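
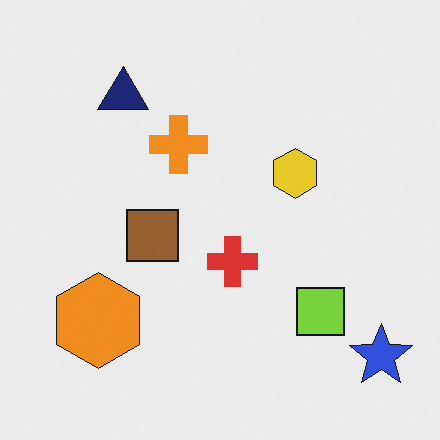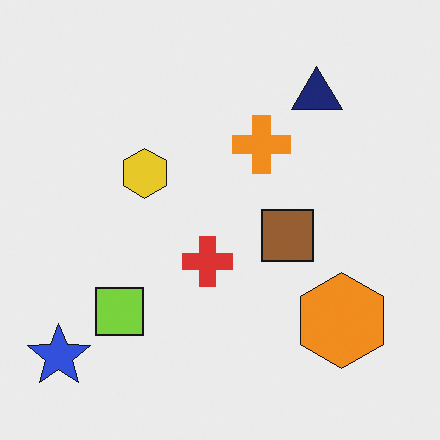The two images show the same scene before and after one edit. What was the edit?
It was flipped horizontally (left ↔ right).

The blue star is in the bottom-right of the first image and the bottom-left of the second — shapes on opposite sides of the vertical midline have swapped in a mirror flip.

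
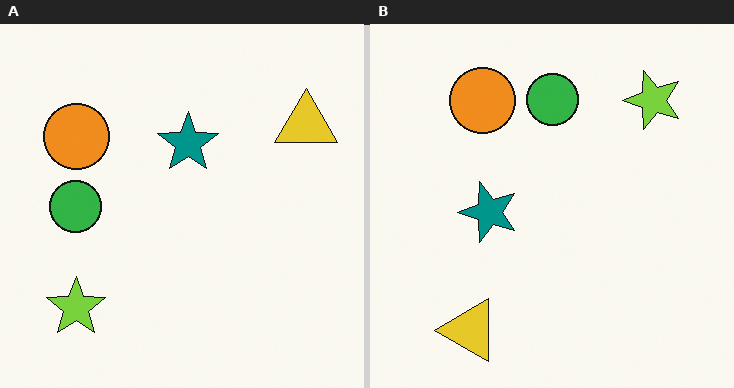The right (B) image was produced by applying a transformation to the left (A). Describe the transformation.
The right (B) image is the left (A) transposed (reflected across the top-left ↔ bottom-right diagonal).

Shapes have swapped their row and column positions — what was in the top-right is now in the bottom-left — a diagonal reflection.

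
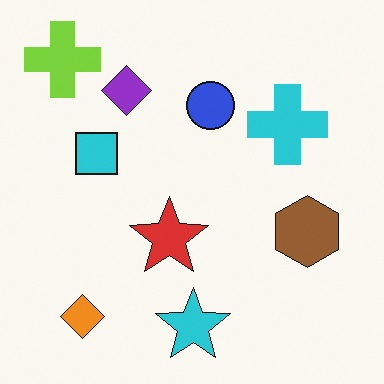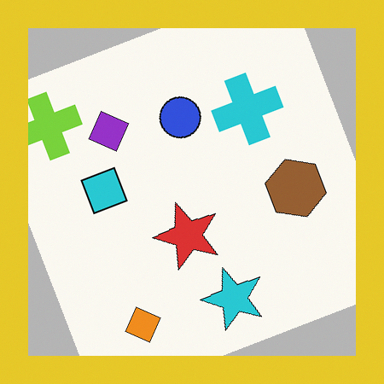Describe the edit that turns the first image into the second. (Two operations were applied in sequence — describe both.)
It was rotated counter-clockwise by a moderate amount, then framed with a yellow border.

Every shape is tilted by the same angle and the image corners show triangular fill wedges — a whole-image rotation by a non-right angle. A solid yellow frame runs around the edge of the second image, with the content slightly shrunk inside it.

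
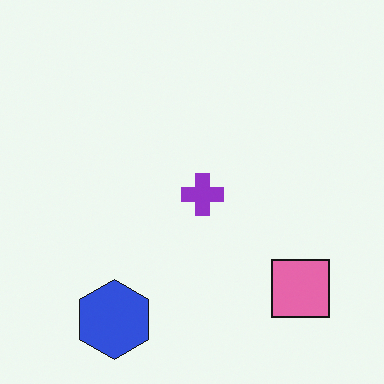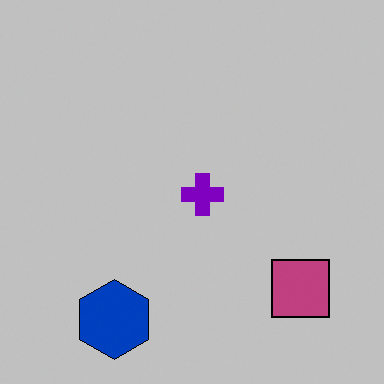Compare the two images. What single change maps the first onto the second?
It was aggressively posterized.

Each flat color has snapped to a coarser quantized level — most visibly, the near-white background has dropped to a flat grey.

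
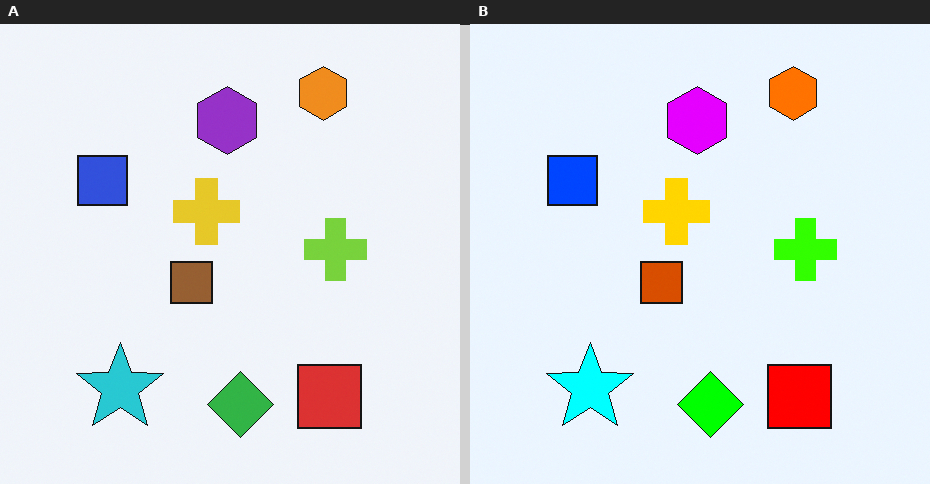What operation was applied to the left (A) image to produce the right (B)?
It was heavily oversaturated.

All colors are more vivid — a global saturation change.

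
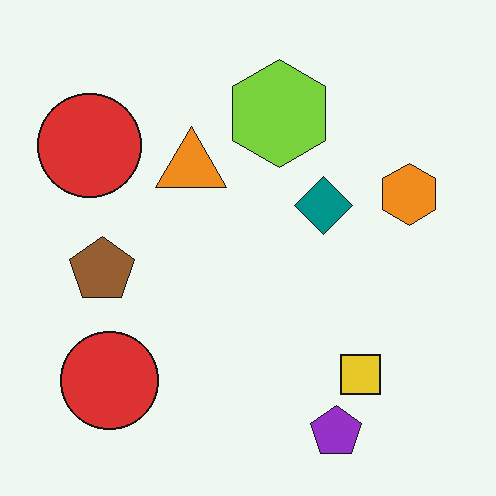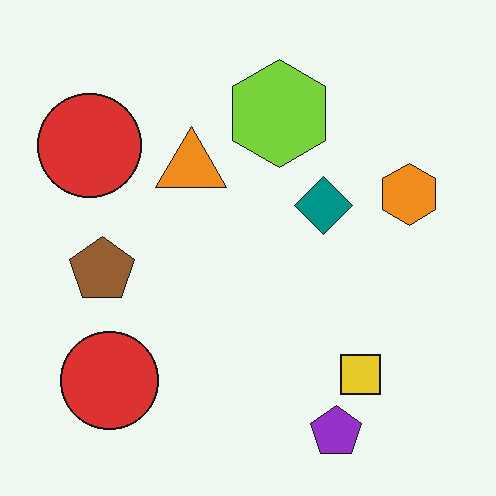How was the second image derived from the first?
The second image is the first JPEG-compressed with visible artifacts.

Blocky 8×8 compression artifacts appear around shape edges and the flat background shows ringing — characteristic JPEG degradation.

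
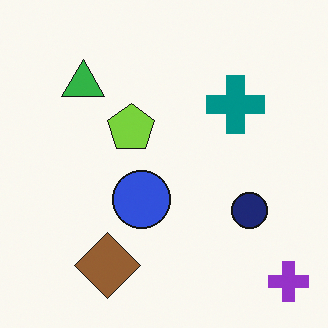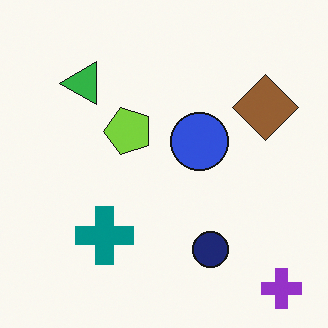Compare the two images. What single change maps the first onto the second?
The image was transposed (reflected across the top-left ↔ bottom-right diagonal).

Shapes have swapped their row and column positions — what was in the top-right is now in the bottom-left — a diagonal reflection.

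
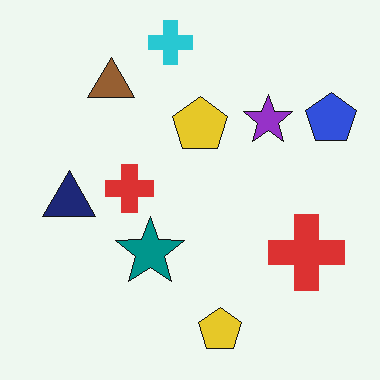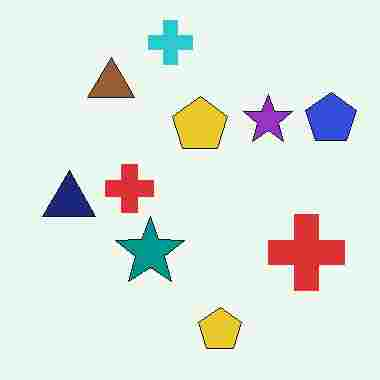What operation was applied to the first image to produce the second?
This is the original image degraded with heavy JPEG compression.

Blocky 8×8 compression artifacts appear around shape edges and the flat background shows ringing — characteristic JPEG degradation.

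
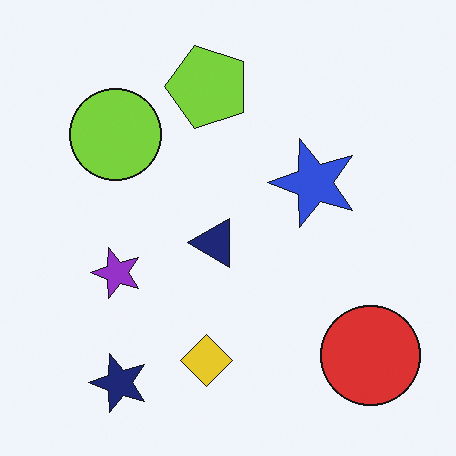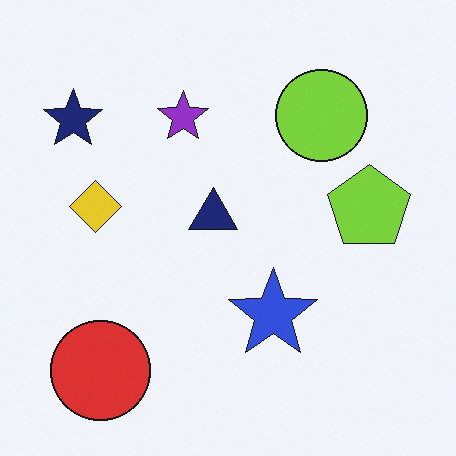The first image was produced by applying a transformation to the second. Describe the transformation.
It was rotated 90° counter-clockwise.

The red circle sits in the bottom-left of the second image and the bottom-right of the first — consistent with a whole-image 90° counter-clockwise rotation.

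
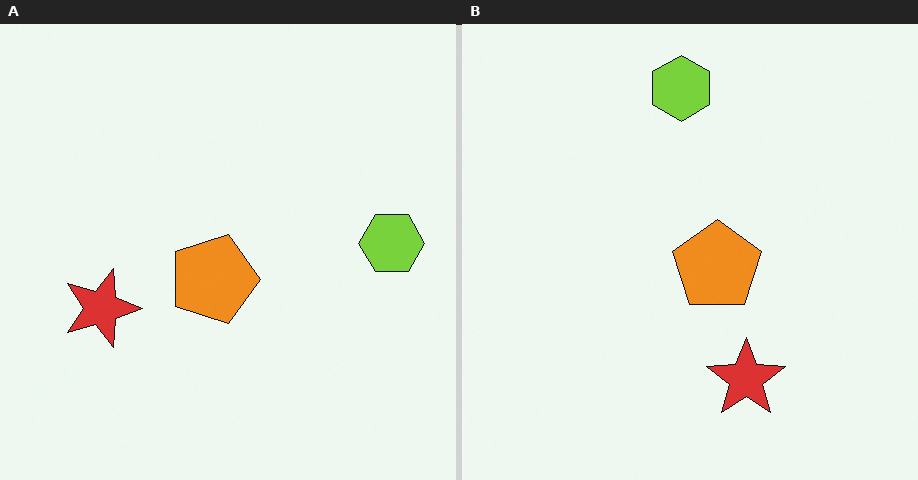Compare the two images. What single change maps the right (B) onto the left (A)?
Rotated 90° clockwise.

The lime hexagon sits in the top of the right (B) image and the right of the left (A) — consistent with a whole-image 90° clockwise rotation.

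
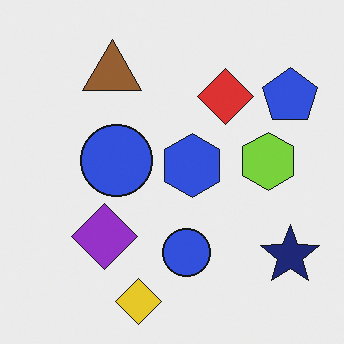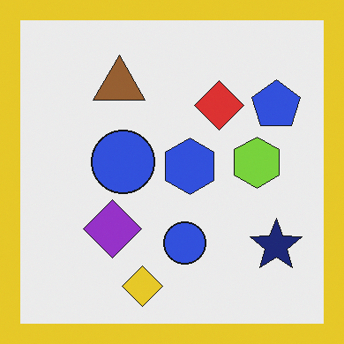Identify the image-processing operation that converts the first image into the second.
The image was framed with a yellow border.

A solid yellow frame runs around the edge of the second image, with the content slightly shrunk inside it.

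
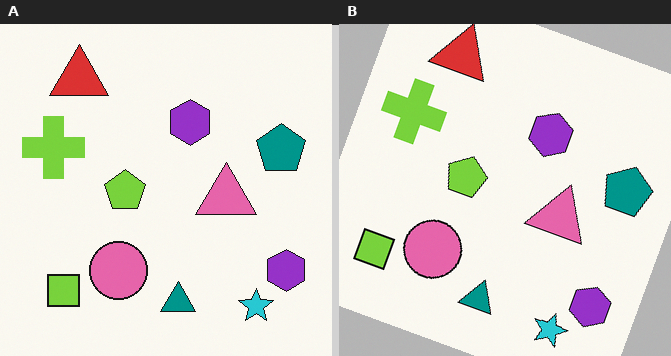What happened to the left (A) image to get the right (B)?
The image was rotated clockwise by a moderate amount.

Every shape is tilted by the same angle and the image corners show triangular fill wedges — a whole-image rotation by a non-right angle.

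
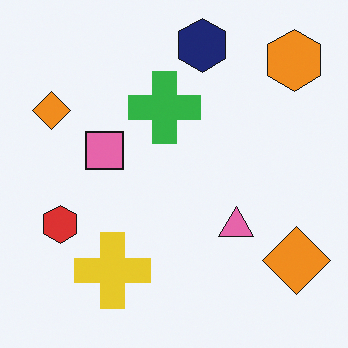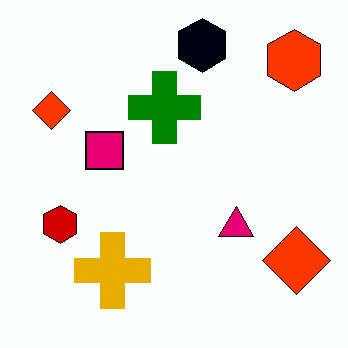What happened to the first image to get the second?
It was boosted in contrast.

Tones are pushed away from mid-grey across the whole image — a global contrast change.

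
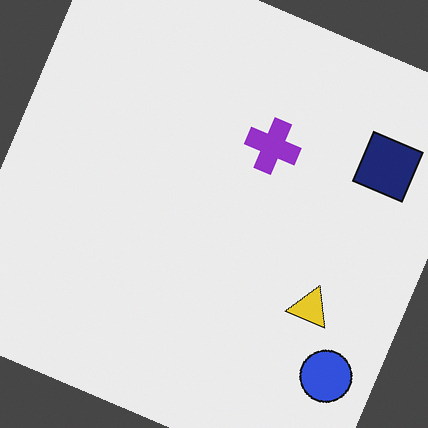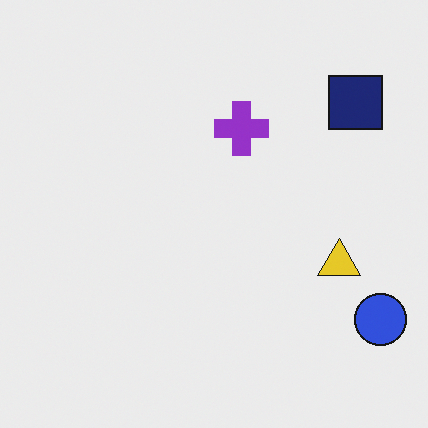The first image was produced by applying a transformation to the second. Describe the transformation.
The transformation is: rotated clockwise by a moderate amount.

Every shape is tilted by the same angle and the image corners show triangular fill wedges — a whole-image rotation by a non-right angle.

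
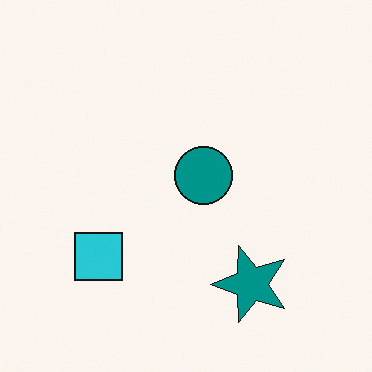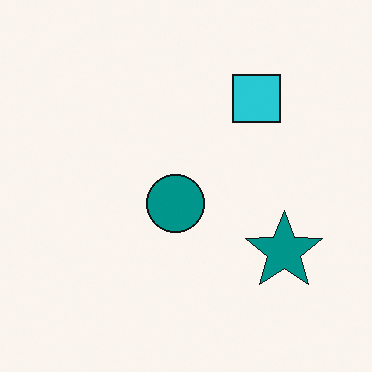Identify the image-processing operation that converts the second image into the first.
Transposed (reflected across the top-left ↔ bottom-right diagonal).

Shapes have swapped their row and column positions — what was in the top-right is now in the bottom-left — a diagonal reflection.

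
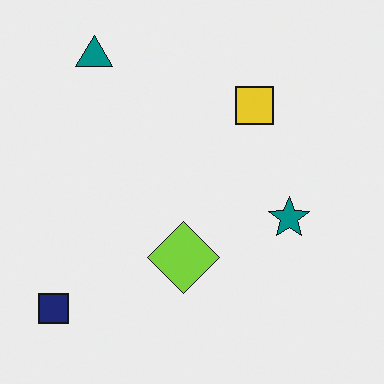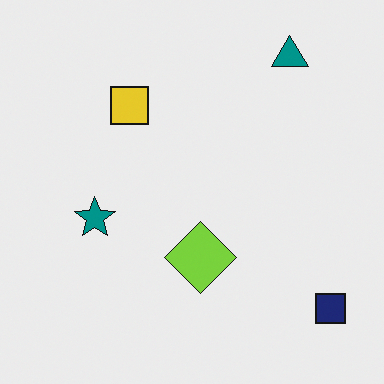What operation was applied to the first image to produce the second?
The second image is the first flipped horizontally (left ↔ right).

The navy square is in the bottom-left of the first image and the bottom-right of the second — shapes on opposite sides of the vertical midline have swapped in a mirror flip.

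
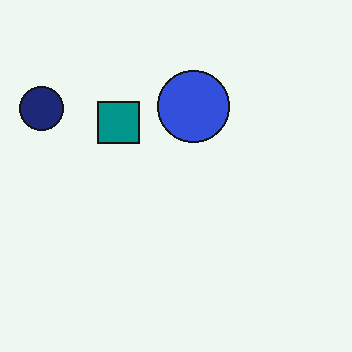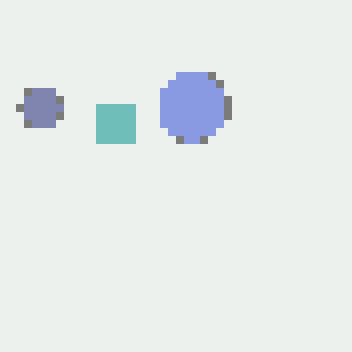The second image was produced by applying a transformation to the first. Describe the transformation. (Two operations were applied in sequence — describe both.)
This is the original image given much lower contrast, then moderately pixelated.

Tones are pushed toward mid-grey across the whole image — a global contrast change. Shapes are reduced to large square blocks; fine edges and outlines are lost — a downscale-then-upscale (mosaic) effect.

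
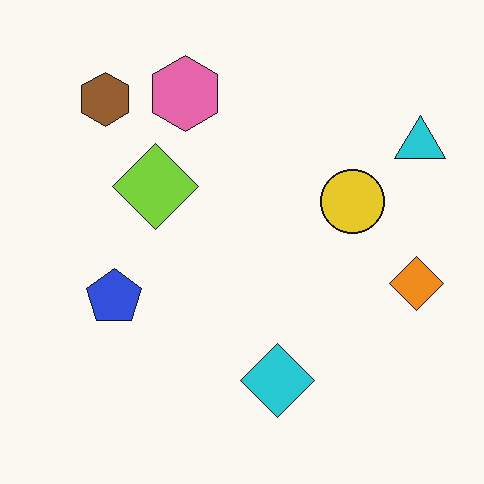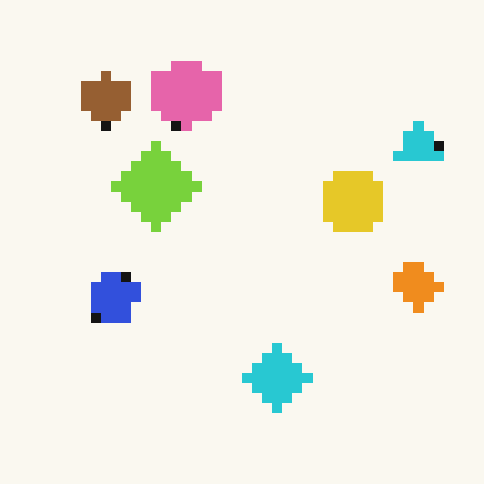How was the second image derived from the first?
It was coarsely pixelated.

Shapes are reduced to large square blocks; fine edges and outlines are lost — a downscale-then-upscale (mosaic) effect.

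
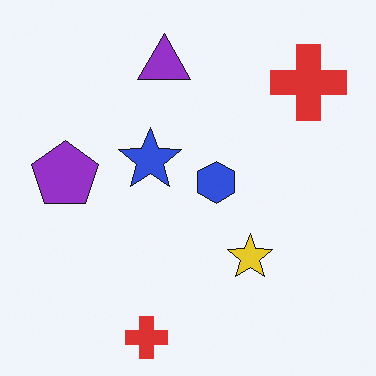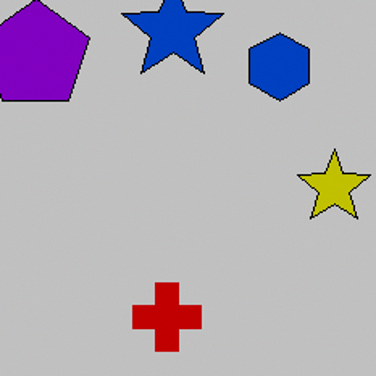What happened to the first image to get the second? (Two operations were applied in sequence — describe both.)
Heavily posterized to just a handful of flat colors, then cropped to a modestly smaller region and rescaled.

Each flat color has snapped to a coarser quantized level — most visibly, the near-white background has dropped to a flat grey. The visible shapes are larger and the field of view is narrower; shapes near the original edges may be partly or wholly outside the frame — a crop-and-rescale.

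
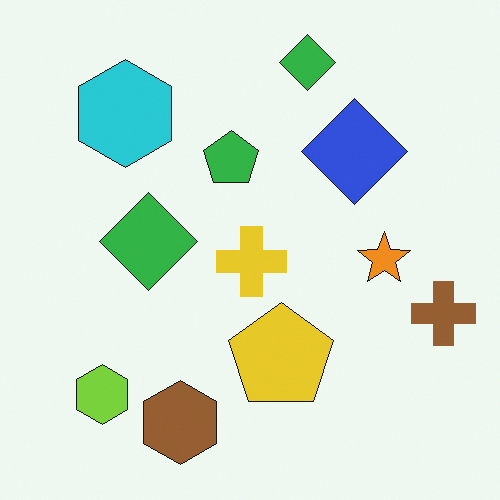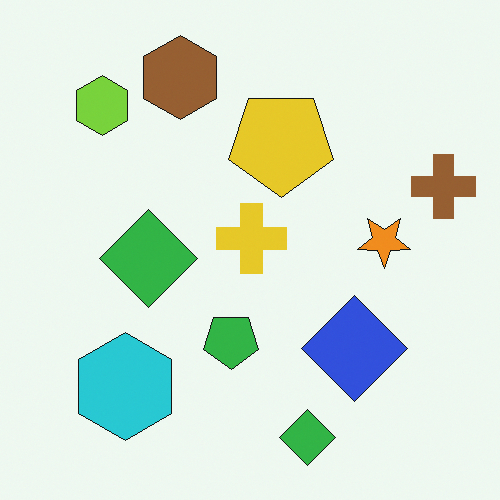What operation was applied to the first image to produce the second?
The image was flipped vertically (top ↔ bottom).

The brown hexagon is in the bottom of the first image and the top of the second — shapes on opposite sides of the horizontal midline have swapped in a mirror flip.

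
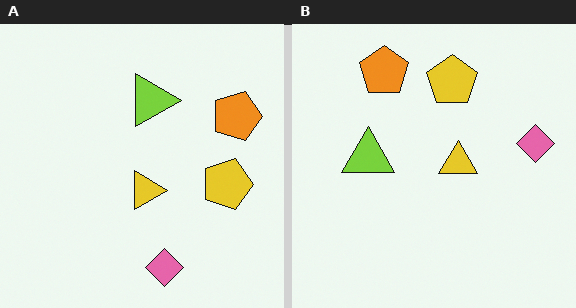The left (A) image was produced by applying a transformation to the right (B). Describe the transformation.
Rotated 90° clockwise.

The orange pentagon sits in the top-left of the right (B) image and the top-right of the left (A) — consistent with a whole-image 90° clockwise rotation.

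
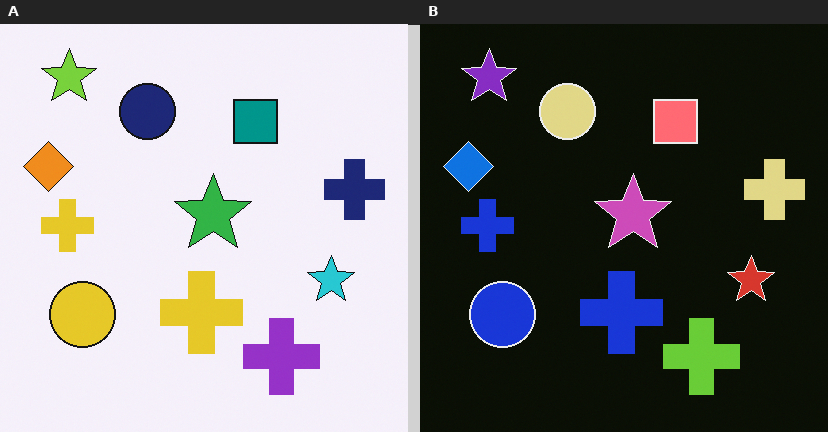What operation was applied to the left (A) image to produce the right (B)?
It was color-inverted (negative).

The light background has become dark and every shape's color is its complement — a photographic negative.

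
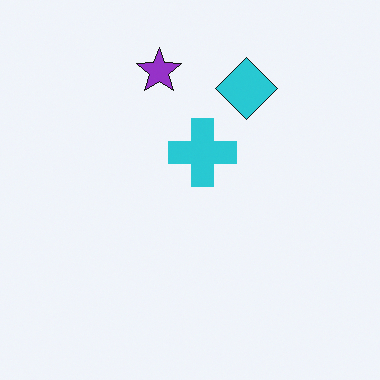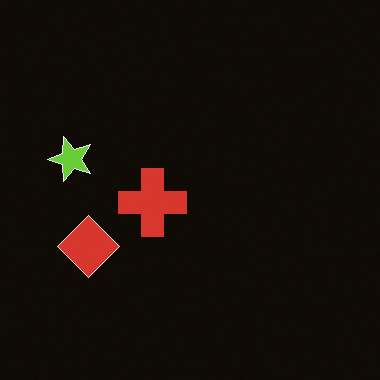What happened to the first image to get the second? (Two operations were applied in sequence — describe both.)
The transformation is: transposed (reflected across the top-left ↔ bottom-right diagonal), then color-inverted (negative).

Shapes have swapped their row and column positions — what was in the top-right is now in the bottom-left — a diagonal reflection. The light background has become dark and every shape's color is its complement — a photographic negative.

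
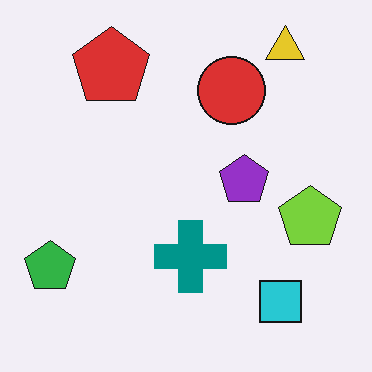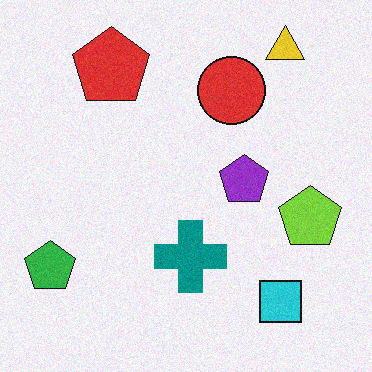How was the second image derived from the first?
The image was degraded with subtle gaussian noise.

Random speckle covers the whole image, including the flat background.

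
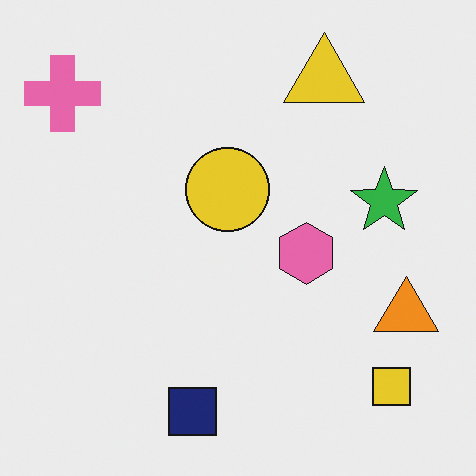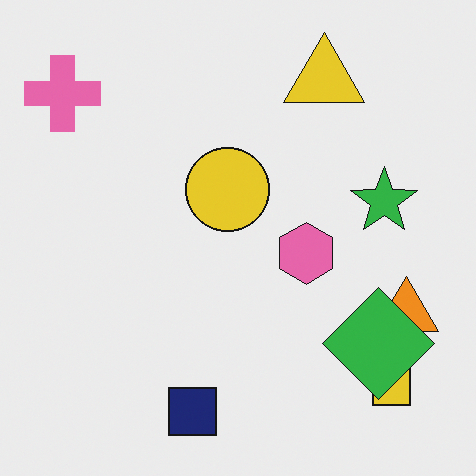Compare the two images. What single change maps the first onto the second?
This is the original image overlaid with an additional green diamond.

A green diamond appears in the second image that is absent from the first.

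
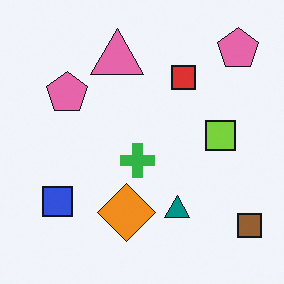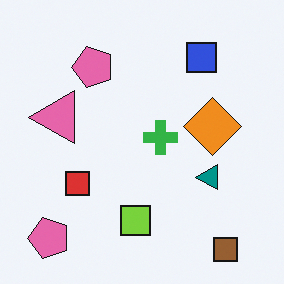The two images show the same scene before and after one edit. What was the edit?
The second image is the first transposed (reflected across the top-left ↔ bottom-right diagonal).

Shapes have swapped their row and column positions — what was in the top-right is now in the bottom-left — a diagonal reflection.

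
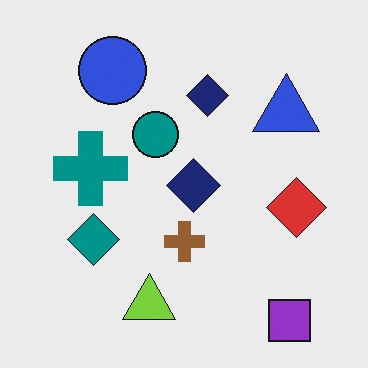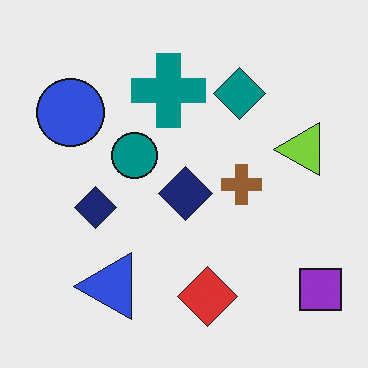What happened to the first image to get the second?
The image was transposed (reflected across the top-left ↔ bottom-right diagonal).

Shapes have swapped their row and column positions — what was in the top-right is now in the bottom-left — a diagonal reflection.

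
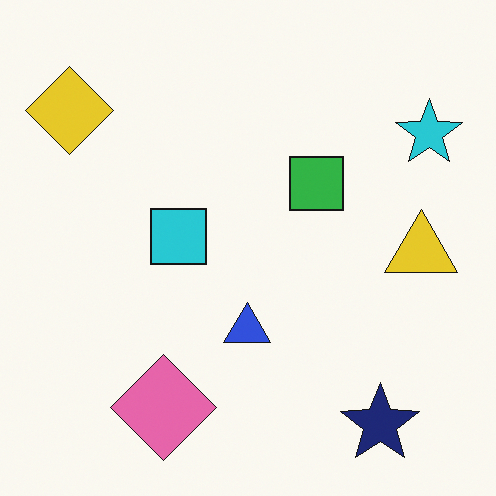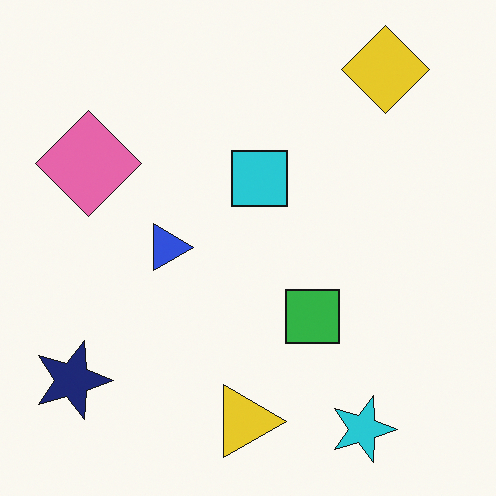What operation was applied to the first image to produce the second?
It was rotated 90° clockwise.

The yellow diamond sits in the top-left of the first image and the top-right of the second — consistent with a whole-image 90° clockwise rotation.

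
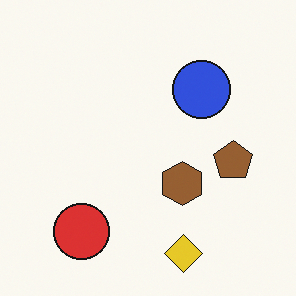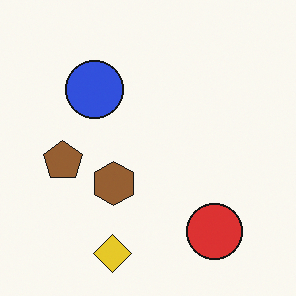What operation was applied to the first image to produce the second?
This is the original image flipped horizontally (left ↔ right).

The brown pentagon is in the right of the first image and the left of the second — shapes on opposite sides of the vertical midline have swapped in a mirror flip.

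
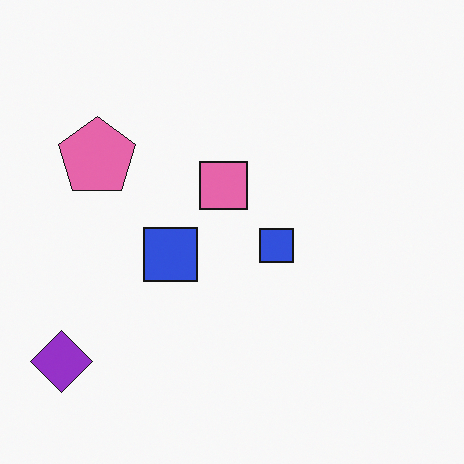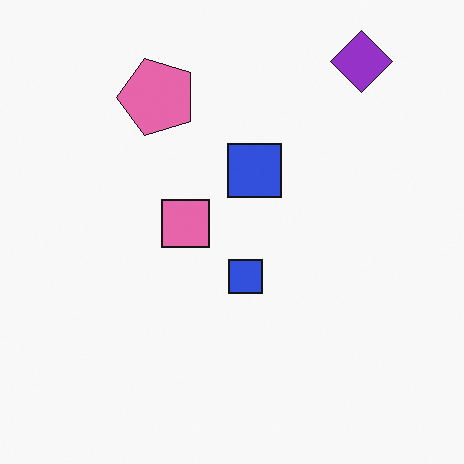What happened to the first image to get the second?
The transformation is: transposed (reflected across the top-left ↔ bottom-right diagonal).

Shapes have swapped their row and column positions — what was in the top-right is now in the bottom-left — a diagonal reflection.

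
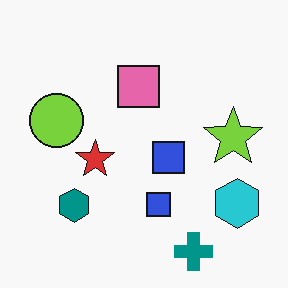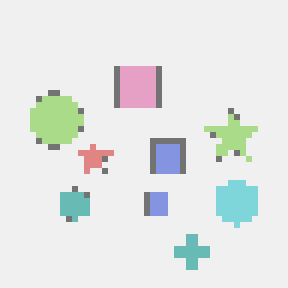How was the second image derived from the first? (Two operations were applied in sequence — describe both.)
It was washed out (contrast reduced), then pixelated into visible square blocks.

Tones are pushed toward mid-grey across the whole image — a global contrast change. Shapes are reduced to large square blocks; fine edges and outlines are lost — a downscale-then-upscale (mosaic) effect.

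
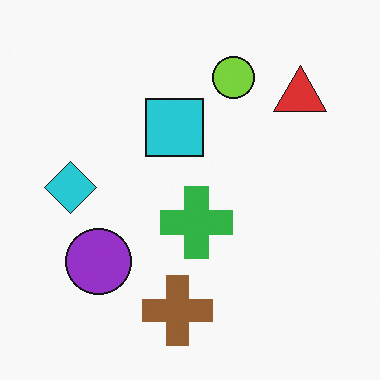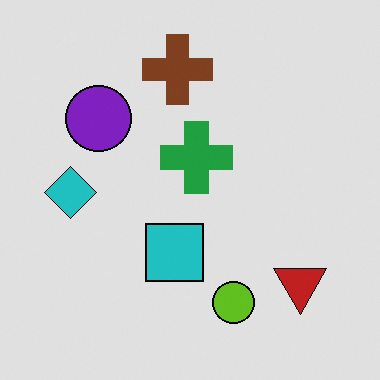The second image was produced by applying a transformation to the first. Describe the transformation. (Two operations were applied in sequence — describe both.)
The second image is the first flipped vertically (top ↔ bottom), then posterized to a reduced palette.

The brown cross is in the bottom of the first image and the top of the second — shapes on opposite sides of the horizontal midline have swapped in a mirror flip. Each flat color has snapped to a coarser quantized level — most visibly, the near-white background has dropped to a flat grey.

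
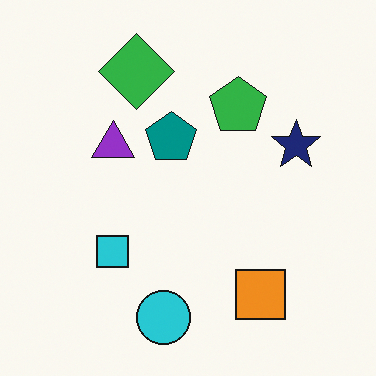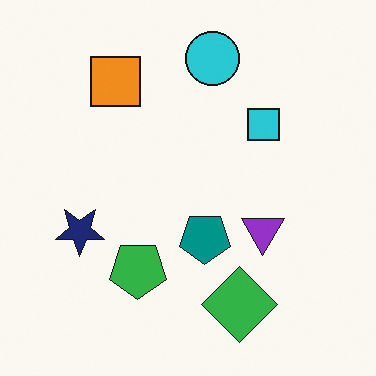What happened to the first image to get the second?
Rotated 180°.

The cyan circle sits in the bottom of the first image and the top of the second — consistent with a whole-image 180° rotation.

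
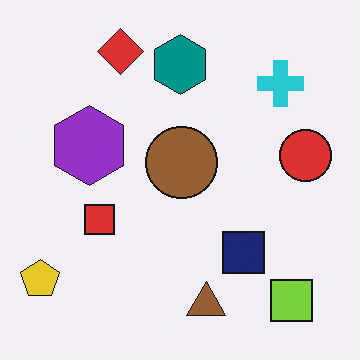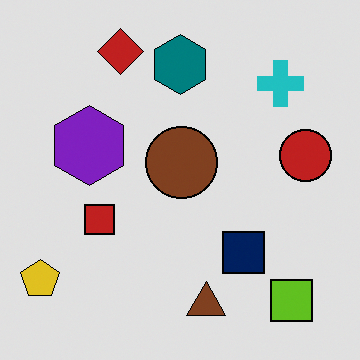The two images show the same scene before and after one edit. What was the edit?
It was moderately posterized.

Each flat color has snapped to a coarser quantized level — most visibly, the near-white background has dropped to a flat grey.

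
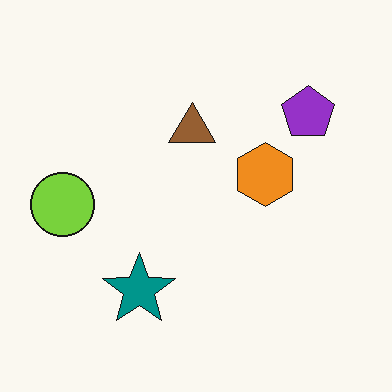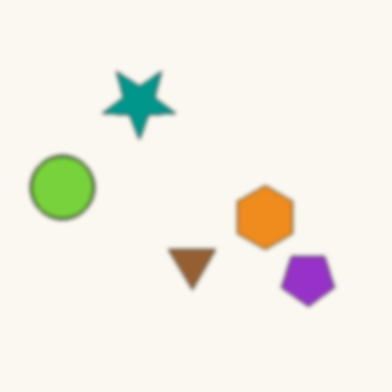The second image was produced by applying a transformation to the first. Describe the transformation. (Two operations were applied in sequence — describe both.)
It was given a subtle gaussian blur, then flipped vertically (top ↔ bottom).

Shape edges and outlines are uniformly softened across the whole image. The teal star is in the bottom of the first image and the top of the second — shapes on opposite sides of the horizontal midline have swapped in a mirror flip.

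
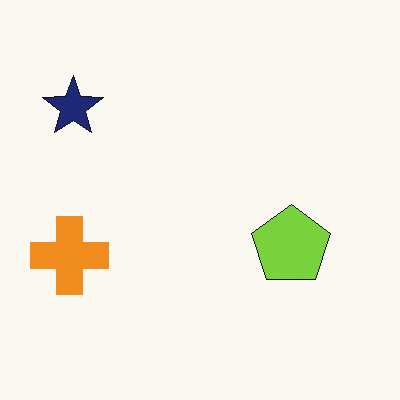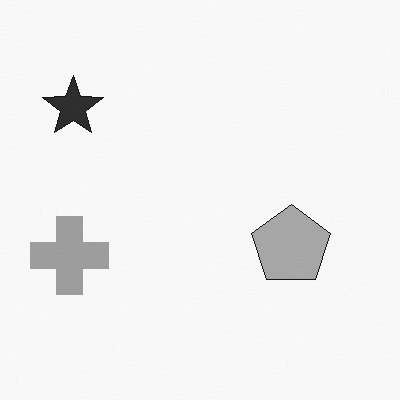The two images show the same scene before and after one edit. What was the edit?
The transformation is: converted to grayscale.

All color is removed — every shape is now a shade of grey.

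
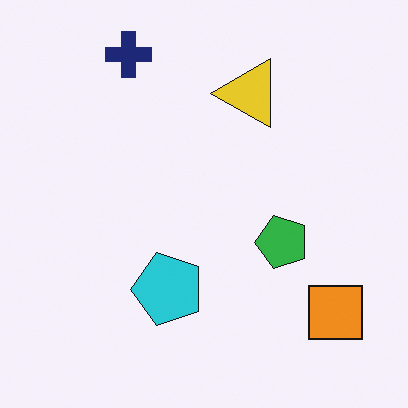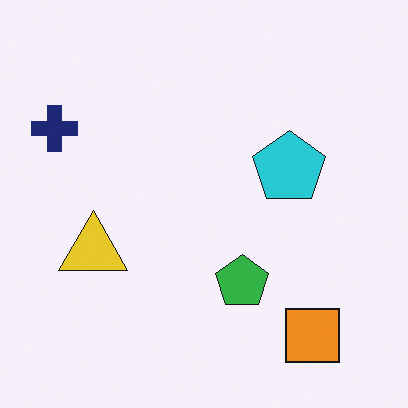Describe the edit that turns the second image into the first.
Transposed (reflected across the top-left ↔ bottom-right diagonal).

Shapes have swapped their row and column positions — what was in the top-right is now in the bottom-left — a diagonal reflection.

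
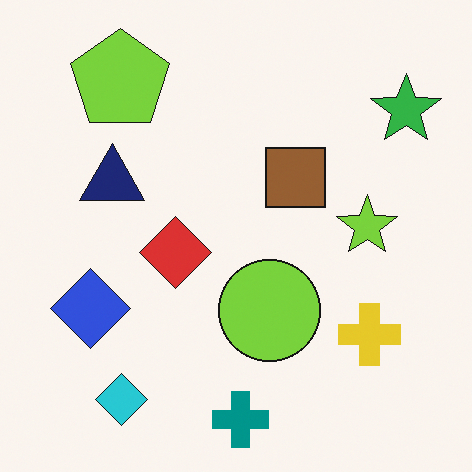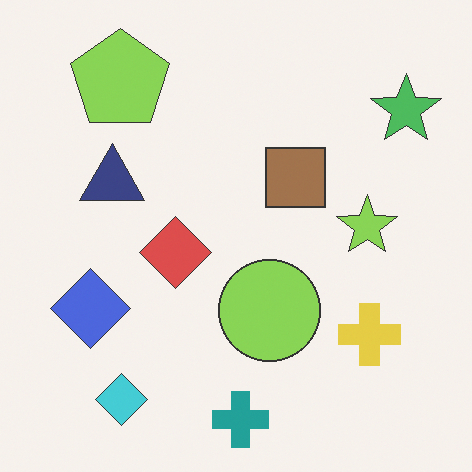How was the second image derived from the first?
Given slightly reduced contrast.

Tones are pushed toward mid-grey across the whole image — a global contrast change.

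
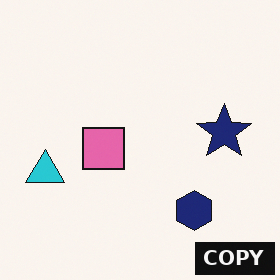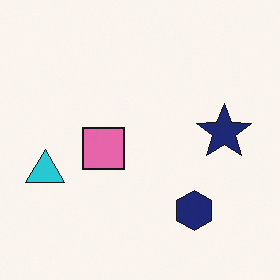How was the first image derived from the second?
This is the original image watermarked with the text "COPY" in the lower-right corner.

A dark label reading "COPY" appears in the lower-right corner.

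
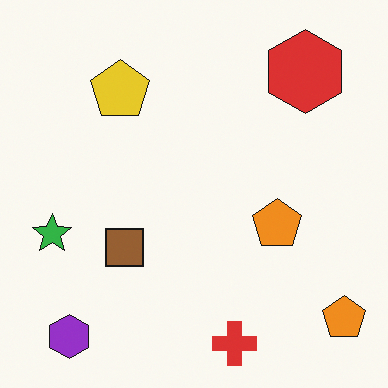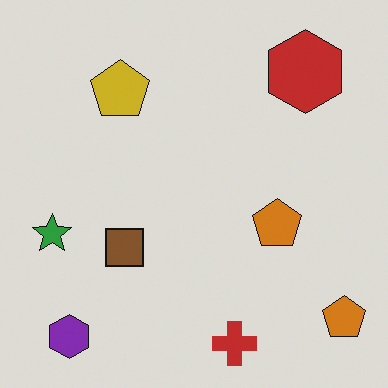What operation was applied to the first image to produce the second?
Slightly darkened.

Every pixel — background and shapes alike — is uniformly darkened.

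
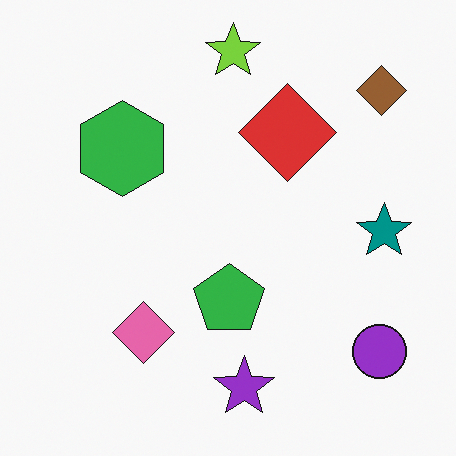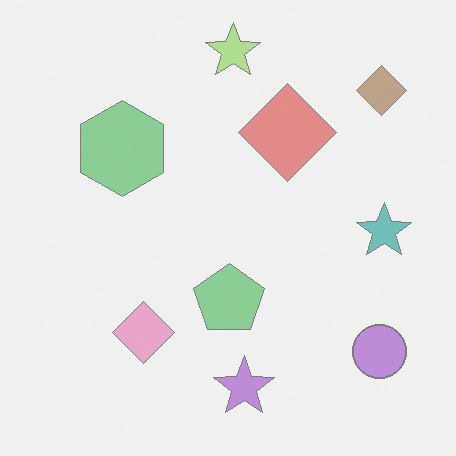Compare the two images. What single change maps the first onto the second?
The second image is the first washed out (contrast reduced).

Tones are pushed toward mid-grey across the whole image — a global contrast change.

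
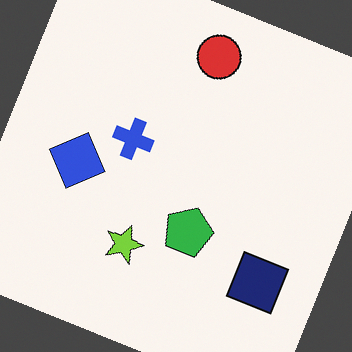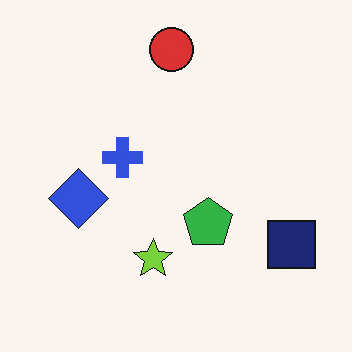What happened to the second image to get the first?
This is the original image rotated clockwise by a moderate amount.

Every shape is tilted by the same angle and the image corners show triangular fill wedges — a whole-image rotation by a non-right angle.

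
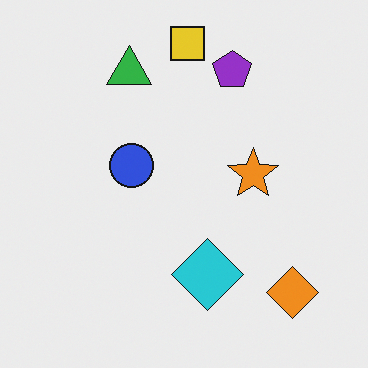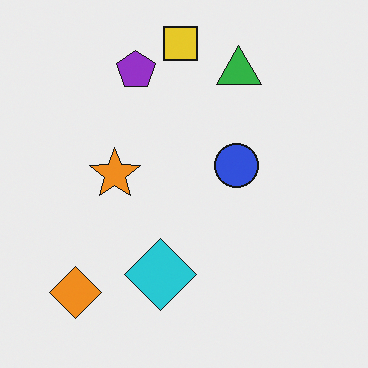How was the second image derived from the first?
The transformation is: flipped horizontally (left ↔ right).

The orange diamond is in the bottom-right of the first image and the bottom-left of the second — shapes on opposite sides of the vertical midline have swapped in a mirror flip.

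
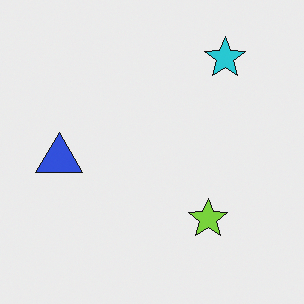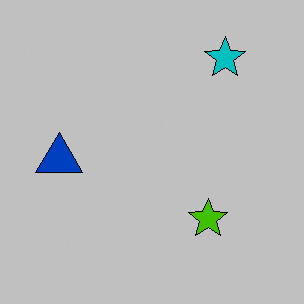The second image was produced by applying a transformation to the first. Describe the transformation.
The transformation is: aggressively posterized.

Each flat color has snapped to a coarser quantized level — most visibly, the near-white background has dropped to a flat grey.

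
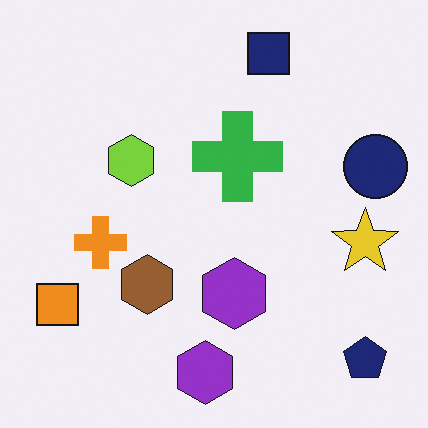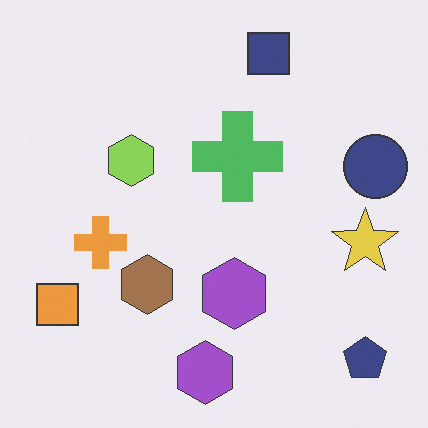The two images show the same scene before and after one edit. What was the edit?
It was given slightly reduced contrast.

Tones are pushed toward mid-grey across the whole image — a global contrast change.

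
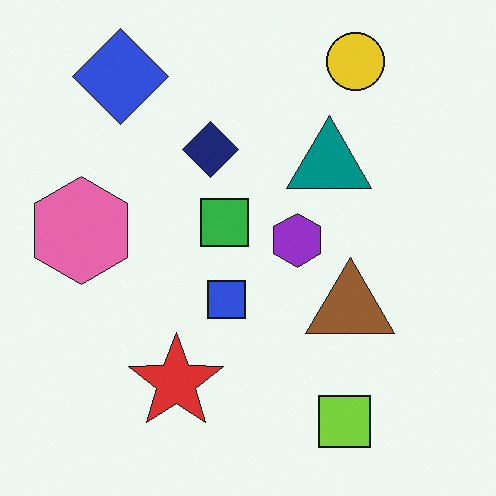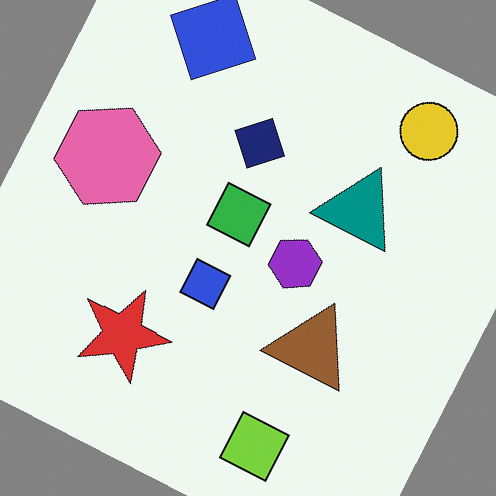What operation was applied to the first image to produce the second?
Rotated clockwise by a moderate amount.

Every shape is tilted by the same angle and the image corners show triangular fill wedges — a whole-image rotation by a non-right angle.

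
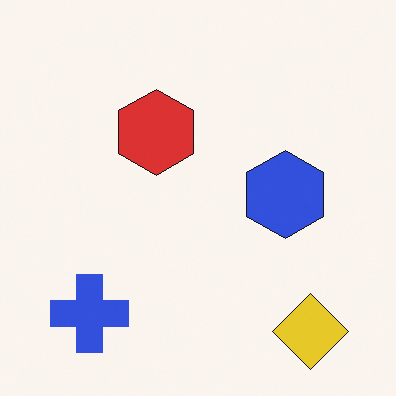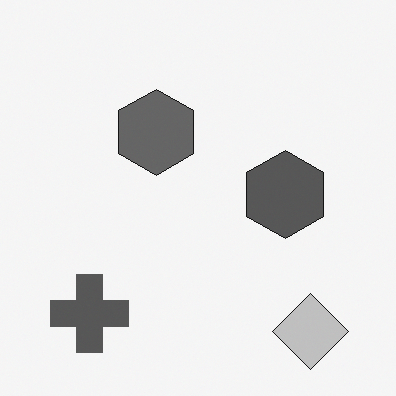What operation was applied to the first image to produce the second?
The second image is the first converted to grayscale.

All color is removed — every shape is now a shade of grey.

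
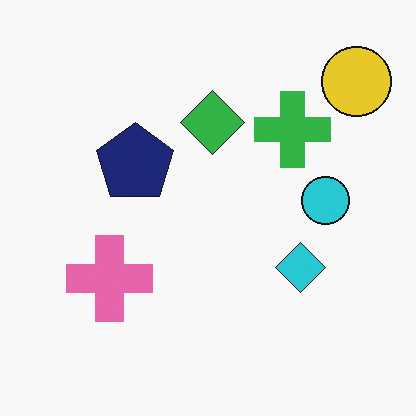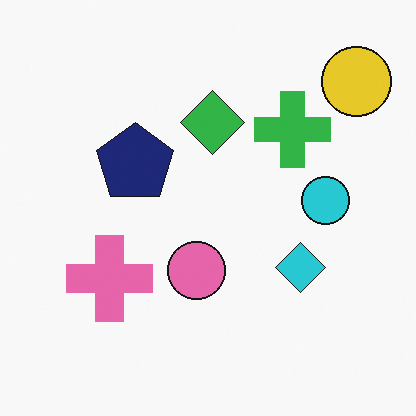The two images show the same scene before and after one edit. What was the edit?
It was overlaid with an additional pink circle.

A pink circle appears in the second image that is absent from the first.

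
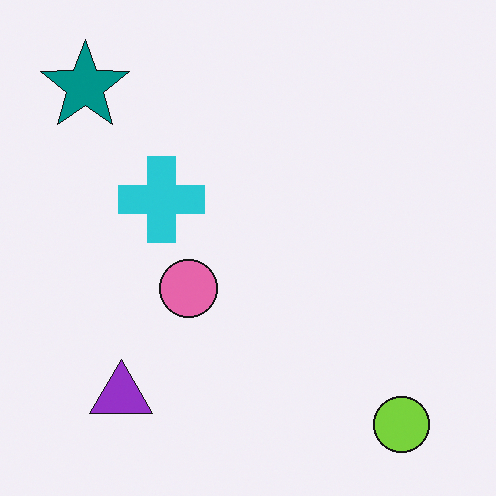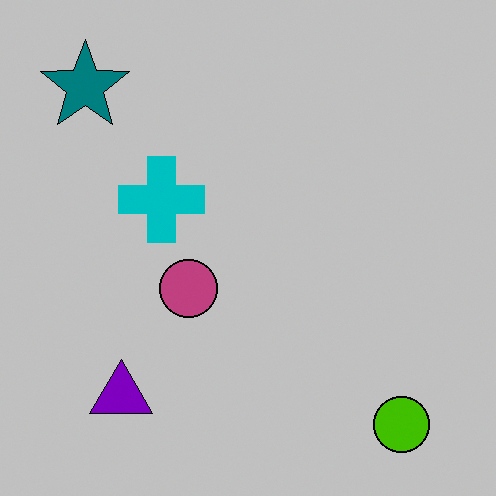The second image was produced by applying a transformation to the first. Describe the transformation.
The transformation is: heavily posterized to just a handful of flat colors.

Each flat color has snapped to a coarser quantized level — most visibly, the near-white background has dropped to a flat grey.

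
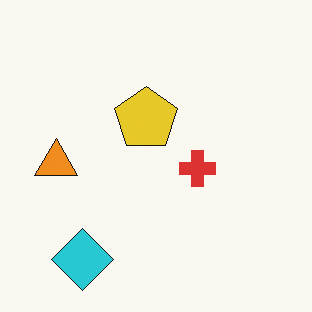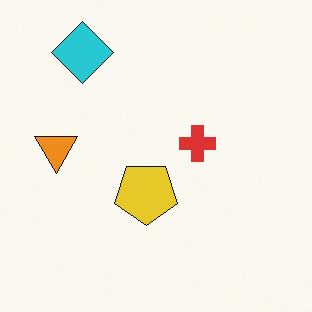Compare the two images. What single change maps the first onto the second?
The second image is the first flipped vertically (top ↔ bottom).

The cyan diamond is in the bottom-left of the first image and the top-left of the second — shapes on opposite sides of the horizontal midline have swapped in a mirror flip.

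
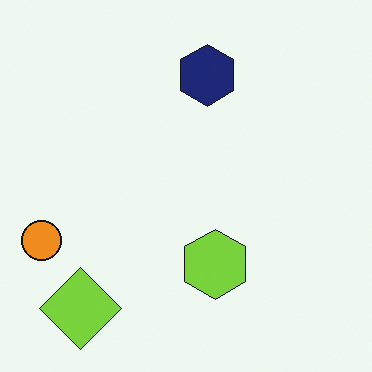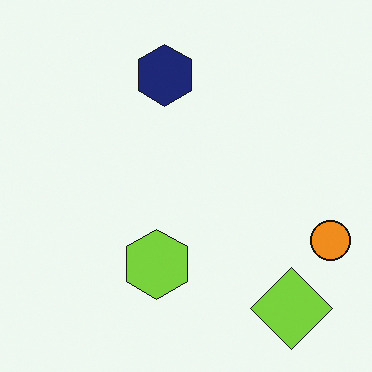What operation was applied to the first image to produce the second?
The image was flipped horizontally (left ↔ right).

The orange circle is in the left of the first image and the right of the second — shapes on opposite sides of the vertical midline have swapped in a mirror flip.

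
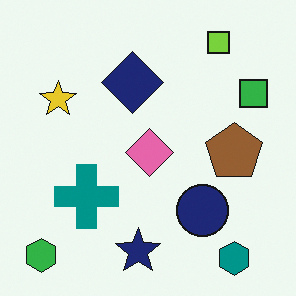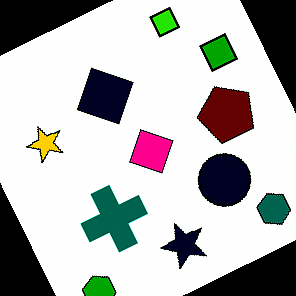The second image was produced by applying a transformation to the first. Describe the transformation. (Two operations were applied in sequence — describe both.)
This is the original image rotated counter-clockwise by a clearly visible amount, then given much higher contrast.

Every shape is tilted by the same angle and the image corners show triangular fill wedges — a whole-image rotation by a non-right angle. Tones are pushed away from mid-grey across the whole image — a global contrast change.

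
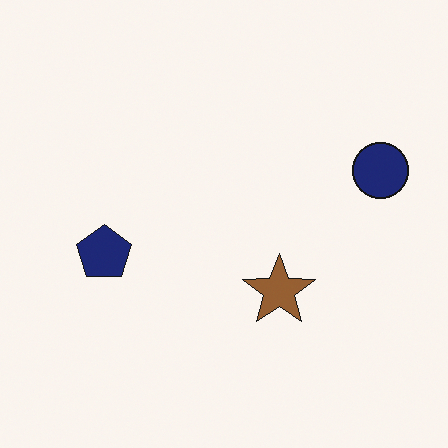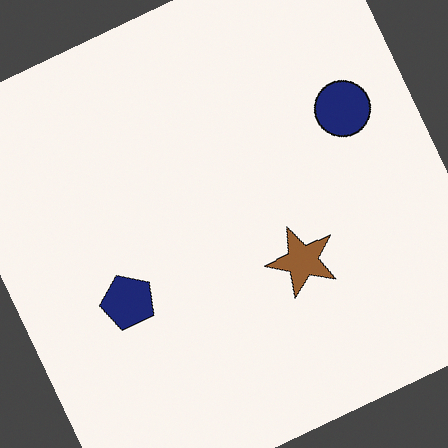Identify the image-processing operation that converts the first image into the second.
It was rotated counter-clockwise by a moderate amount.

Every shape is tilted by the same angle and the image corners show triangular fill wedges — a whole-image rotation by a non-right angle.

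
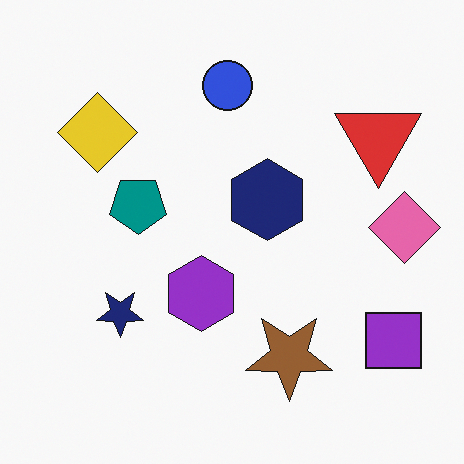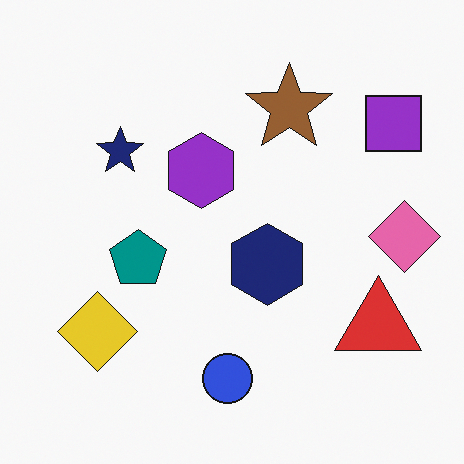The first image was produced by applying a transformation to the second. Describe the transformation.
Flipped vertically (top ↔ bottom).

The blue circle is in the bottom of the second image and the top of the first — shapes on opposite sides of the horizontal midline have swapped in a mirror flip.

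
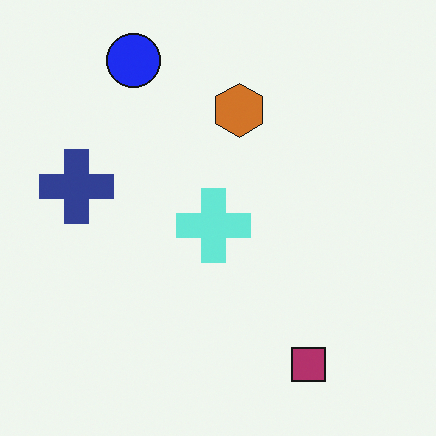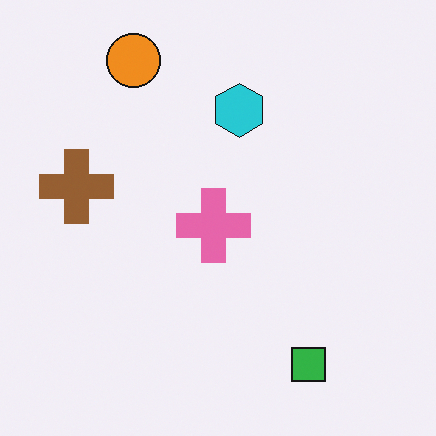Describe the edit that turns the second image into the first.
The first image is the second hue-shifted through roughly half the color wheel.

Every shape's color has rotated by the same amount around the hue wheel — a uniform hue shift.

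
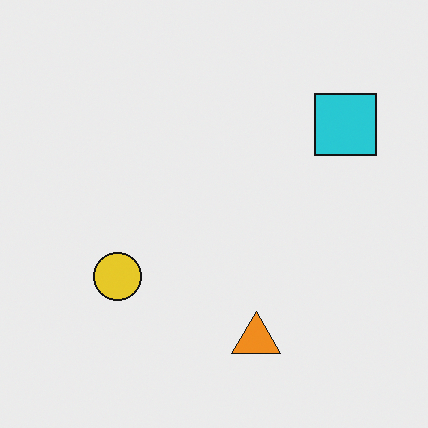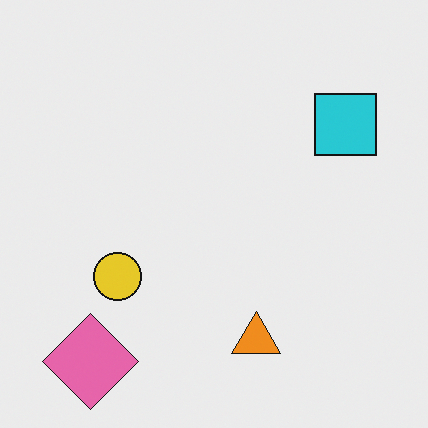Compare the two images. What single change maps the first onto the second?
Overlaid with an additional pink diamond.

A pink diamond appears in the second image that is absent from the first.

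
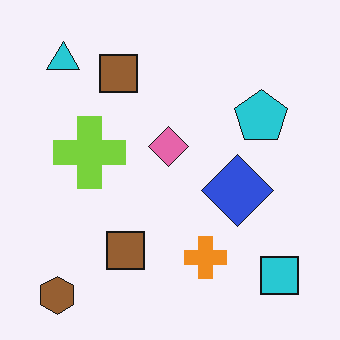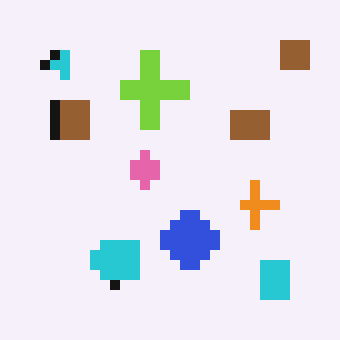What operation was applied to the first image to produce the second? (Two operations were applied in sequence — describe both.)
The transformation is: transposed (reflected across the top-left ↔ bottom-right diagonal), then coarsely pixelated.

Shapes have swapped their row and column positions — what was in the top-right is now in the bottom-left — a diagonal reflection. Shapes are reduced to large square blocks; fine edges and outlines are lost — a downscale-then-upscale (mosaic) effect.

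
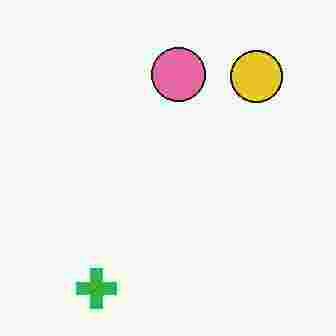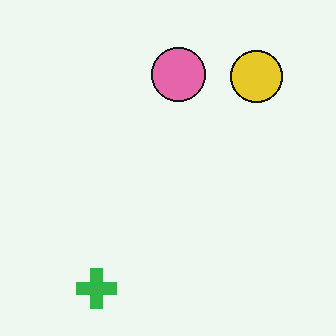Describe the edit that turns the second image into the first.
The transformation is: degraded with heavy JPEG compression.

Blocky 8×8 compression artifacts appear around shape edges and the flat background shows ringing — characteristic JPEG degradation.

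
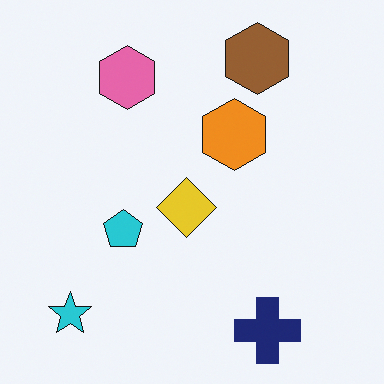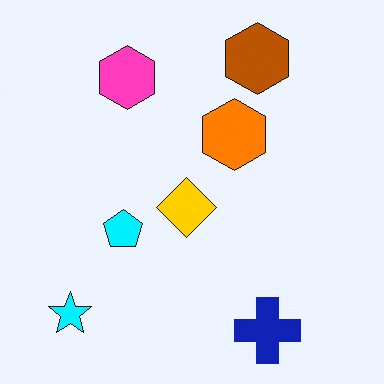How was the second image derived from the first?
The image was heavily oversaturated.

All colors are more vivid — a global saturation change.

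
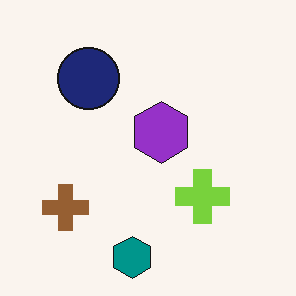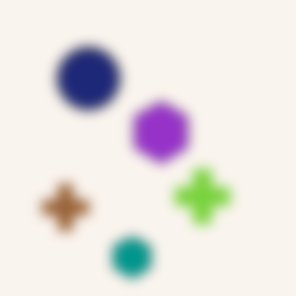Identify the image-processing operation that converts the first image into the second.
This is the original image heavily blurred.

Shape edges and outlines are uniformly softened across the whole image.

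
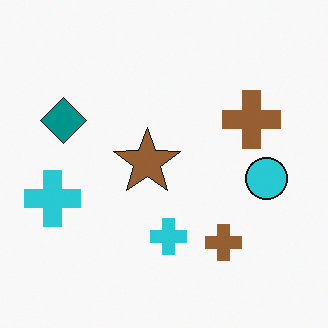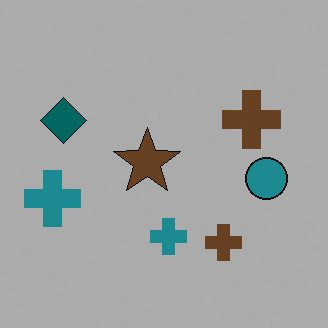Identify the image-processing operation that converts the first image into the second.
The second image is the first noticeably darkened.

Every pixel — background and shapes alike — is uniformly darkened.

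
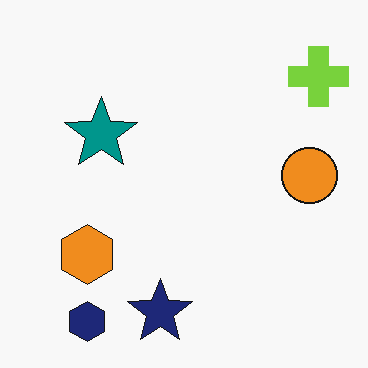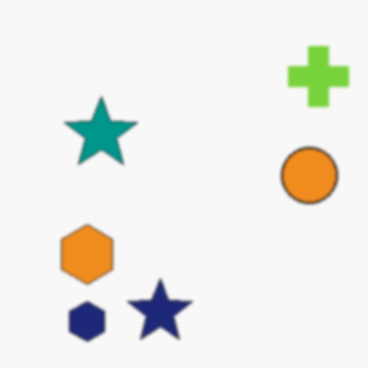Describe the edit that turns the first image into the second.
Slightly softened.

Shape edges and outlines are uniformly softened across the whole image.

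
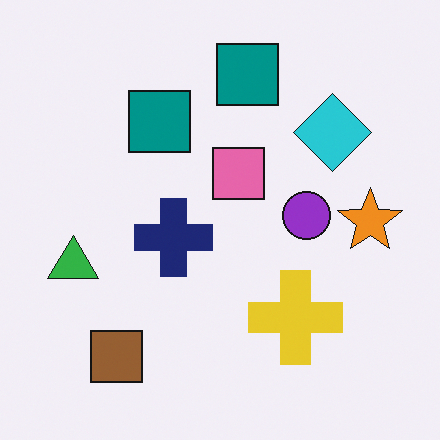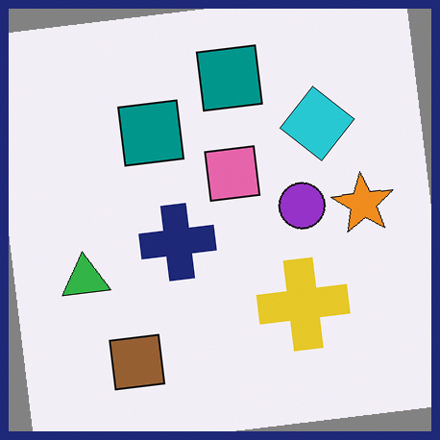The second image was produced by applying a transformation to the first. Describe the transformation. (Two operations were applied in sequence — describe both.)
It was rotated counter-clockwise by a small amount, then framed with a navy border.

Every shape is tilted by the same angle and the image corners show triangular fill wedges — a whole-image rotation by a non-right angle. A solid navy frame runs around the edge of the second image, with the content slightly shrunk inside it.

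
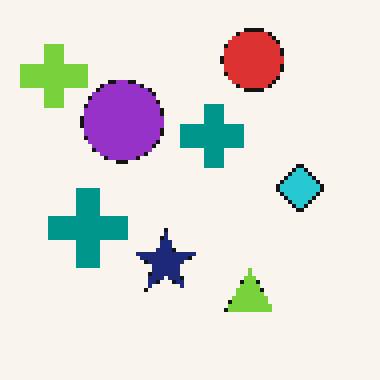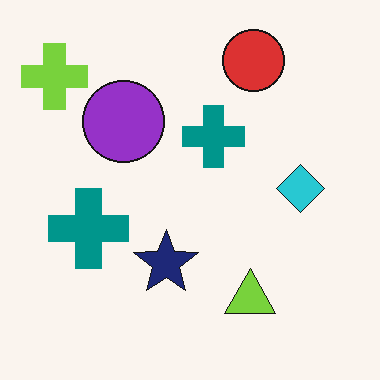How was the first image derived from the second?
The transformation is: lightly pixelated (a mild mosaic effect).

Shapes are reduced to large square blocks; fine edges and outlines are lost — a downscale-then-upscale (mosaic) effect.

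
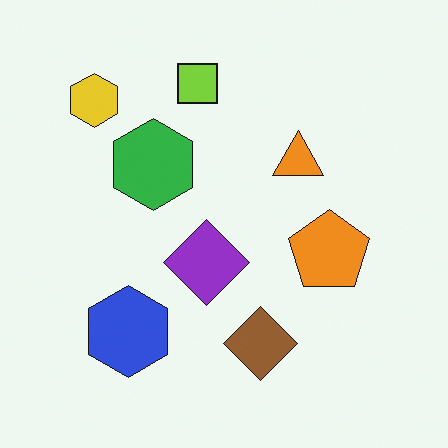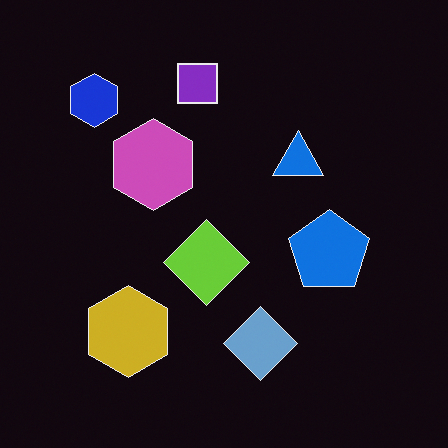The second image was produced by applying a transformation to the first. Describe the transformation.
The image was color-inverted (negative).

The light background has become dark and every shape's color is its complement — a photographic negative.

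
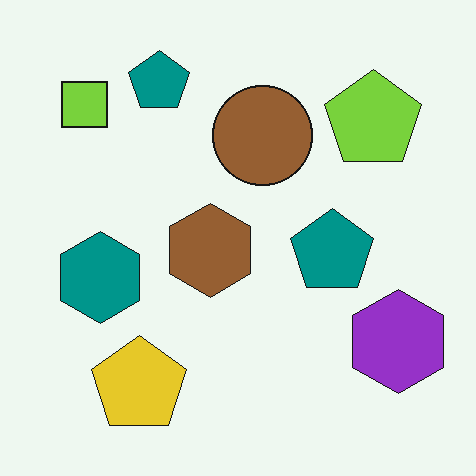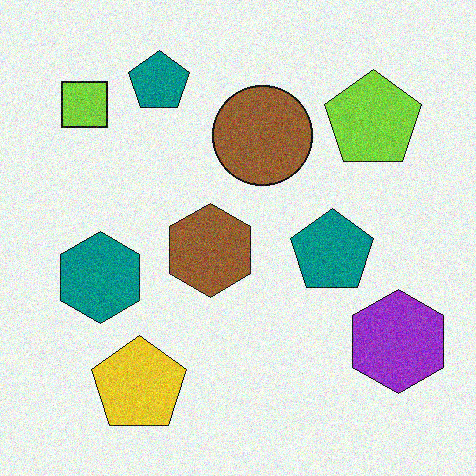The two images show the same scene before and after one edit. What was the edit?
The image was degraded with moderate additive noise.

Random speckle covers the whole image, including the flat background.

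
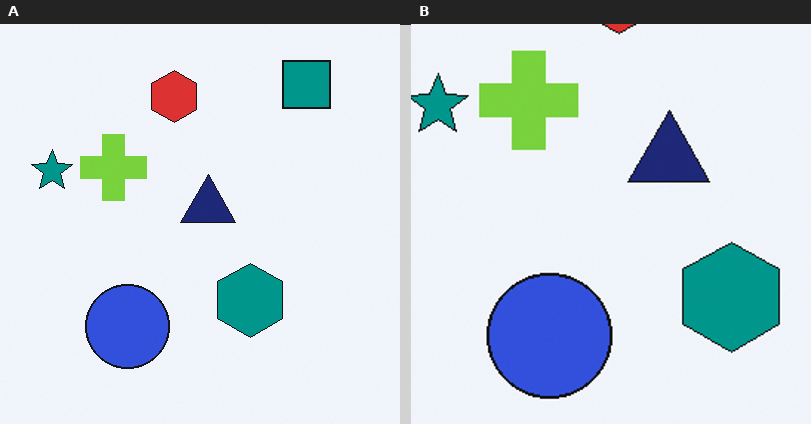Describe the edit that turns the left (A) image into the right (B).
The right (B) image is the left (A) cropped slightly and scaled back up.

The visible shapes are larger and the field of view is narrower; shapes near the original edges may be partly or wholly outside the frame — a crop-and-rescale.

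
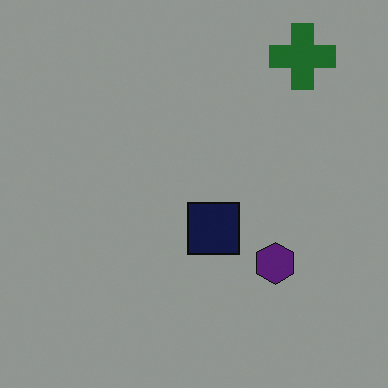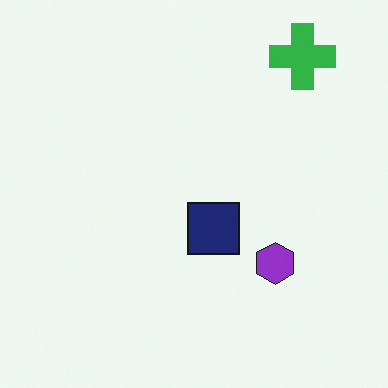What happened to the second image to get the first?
It was darkened a lot.

Every pixel — background and shapes alike — is uniformly darkened.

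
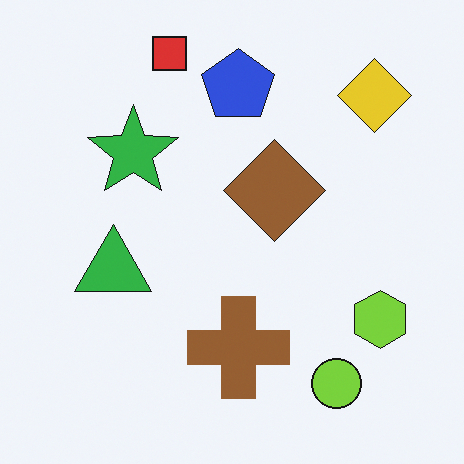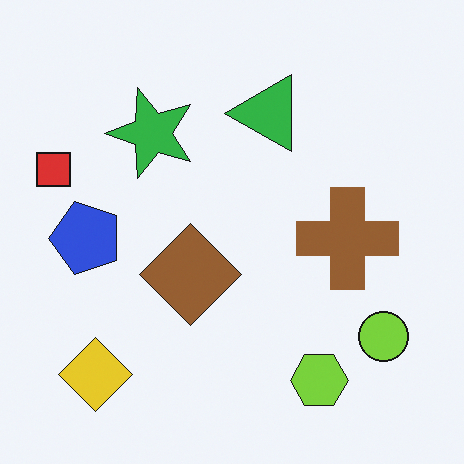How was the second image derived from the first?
Transposed (reflected across the top-left ↔ bottom-right diagonal).

Shapes have swapped their row and column positions — what was in the top-right is now in the bottom-left — a diagonal reflection.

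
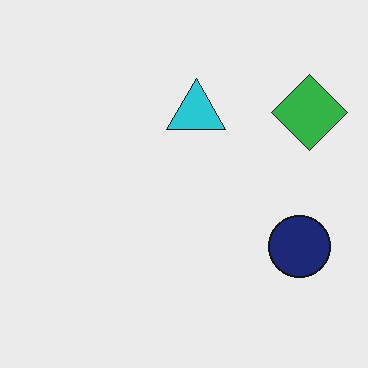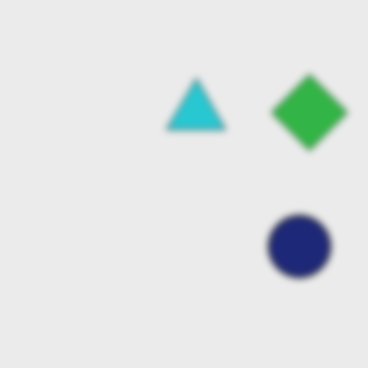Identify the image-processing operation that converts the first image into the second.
It was moderately blurred.

Shape edges and outlines are uniformly softened across the whole image.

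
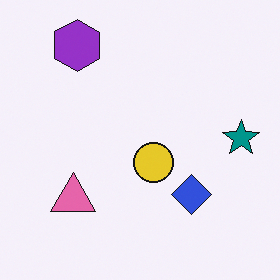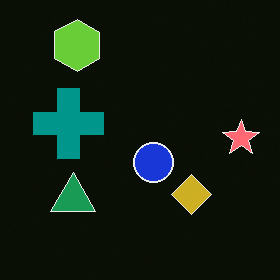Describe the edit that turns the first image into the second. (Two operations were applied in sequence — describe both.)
The image was color-inverted (negative), then overlaid with an additional teal cross.

The light background has become dark and every shape's color is its complement — a photographic negative. A teal cross appears in the second image that is absent from the first.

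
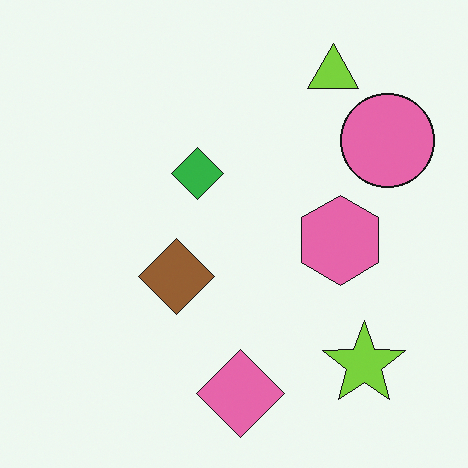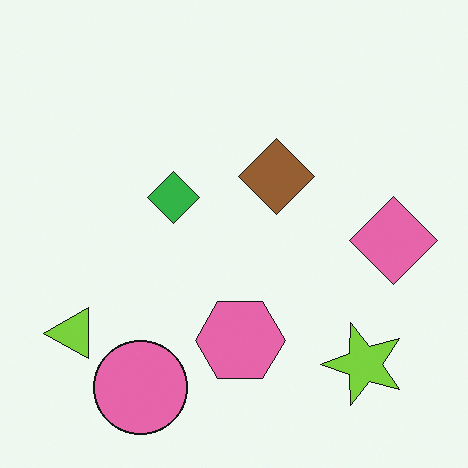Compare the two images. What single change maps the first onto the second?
It was transposed (reflected across the top-left ↔ bottom-right diagonal).

Shapes have swapped their row and column positions — what was in the top-right is now in the bottom-left — a diagonal reflection.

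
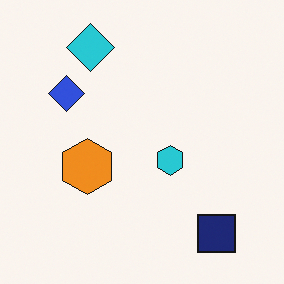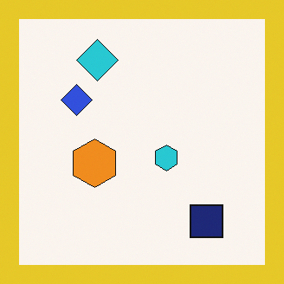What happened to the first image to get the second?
This is the original image framed with a yellow border.

A solid yellow frame runs around the edge of the second image, with the content slightly shrunk inside it.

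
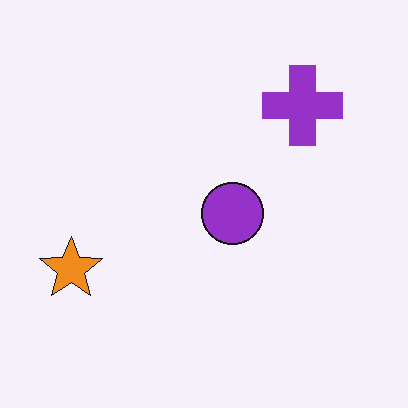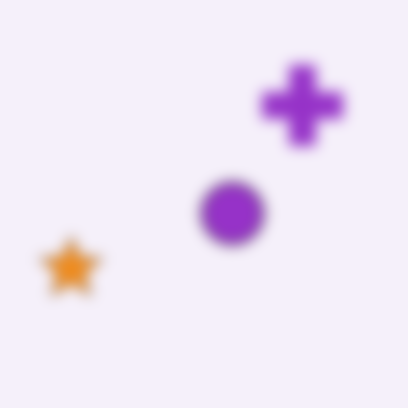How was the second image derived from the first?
Strongly gaussian-blurred.

Shape edges and outlines are uniformly softened across the whole image.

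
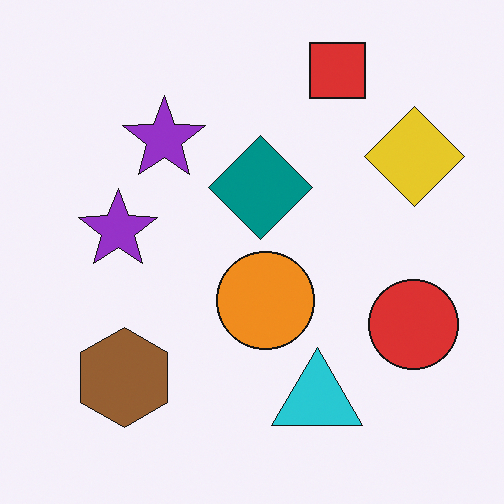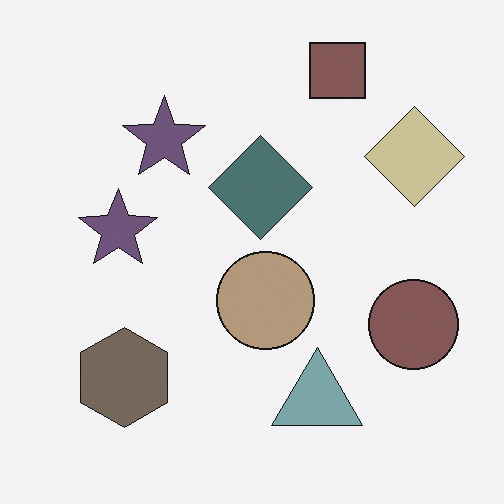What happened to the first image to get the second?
The second image is the first made much more muted (saturation change).

All colors are more muted and greyish — a global saturation change.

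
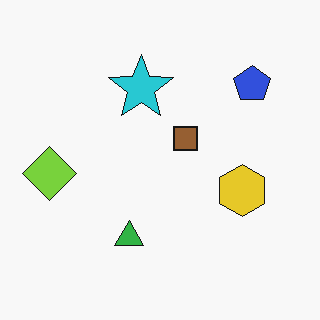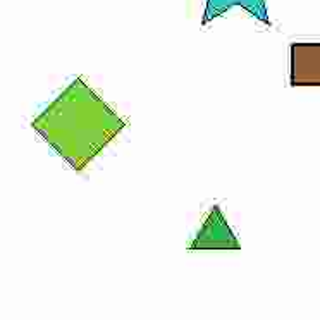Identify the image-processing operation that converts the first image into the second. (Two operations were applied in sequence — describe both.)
The image was heavily JPEG-compressed with obvious blocking artifacts, then cropped tightly and scaled back up.

Blocky 8×8 compression artifacts appear around shape edges and the flat background shows ringing — characteristic JPEG degradation. The visible shapes are larger and the field of view is narrower; shapes near the original edges may be partly or wholly outside the frame — a crop-and-rescale.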